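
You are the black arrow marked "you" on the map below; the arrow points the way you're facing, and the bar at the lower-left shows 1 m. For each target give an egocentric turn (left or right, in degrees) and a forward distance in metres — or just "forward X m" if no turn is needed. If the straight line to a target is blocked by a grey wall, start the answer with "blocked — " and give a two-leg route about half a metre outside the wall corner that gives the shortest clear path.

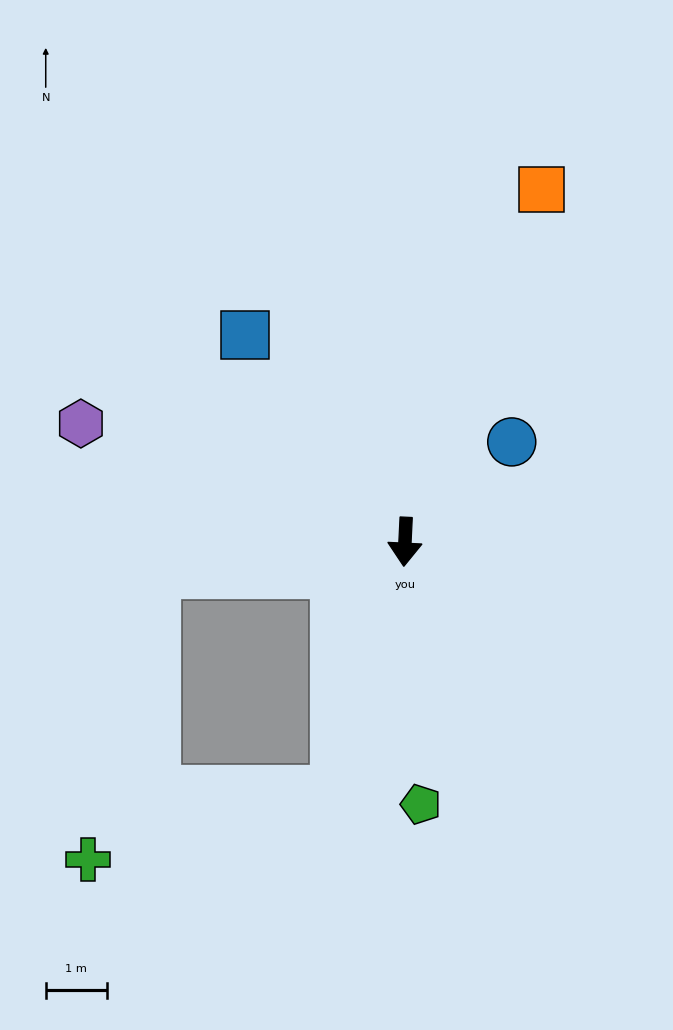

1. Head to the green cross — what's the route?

blocked — turn right 13°, forward 4.2 m, then turn right 59°, forward 4.2 m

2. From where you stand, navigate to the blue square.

turn right 139°, forward 4.3 m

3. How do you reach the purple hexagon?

turn right 107°, forward 5.6 m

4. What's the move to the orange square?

turn left 162°, forward 6.2 m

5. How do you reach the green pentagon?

turn left 6°, forward 4.3 m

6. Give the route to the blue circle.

turn left 136°, forward 2.4 m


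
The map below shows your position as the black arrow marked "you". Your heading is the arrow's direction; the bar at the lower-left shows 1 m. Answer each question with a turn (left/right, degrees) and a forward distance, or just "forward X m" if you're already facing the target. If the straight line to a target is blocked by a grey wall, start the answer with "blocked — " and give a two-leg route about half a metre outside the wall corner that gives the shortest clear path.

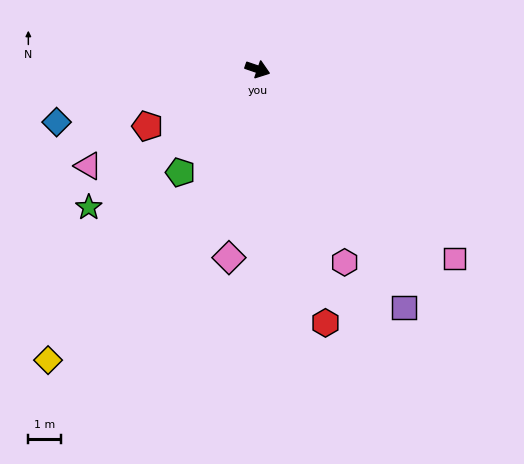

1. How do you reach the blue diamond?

turn right 146°, forward 6.4 m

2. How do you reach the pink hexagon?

turn right 47°, forward 6.5 m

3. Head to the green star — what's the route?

turn right 122°, forward 6.7 m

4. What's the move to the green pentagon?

turn right 108°, forward 4.0 m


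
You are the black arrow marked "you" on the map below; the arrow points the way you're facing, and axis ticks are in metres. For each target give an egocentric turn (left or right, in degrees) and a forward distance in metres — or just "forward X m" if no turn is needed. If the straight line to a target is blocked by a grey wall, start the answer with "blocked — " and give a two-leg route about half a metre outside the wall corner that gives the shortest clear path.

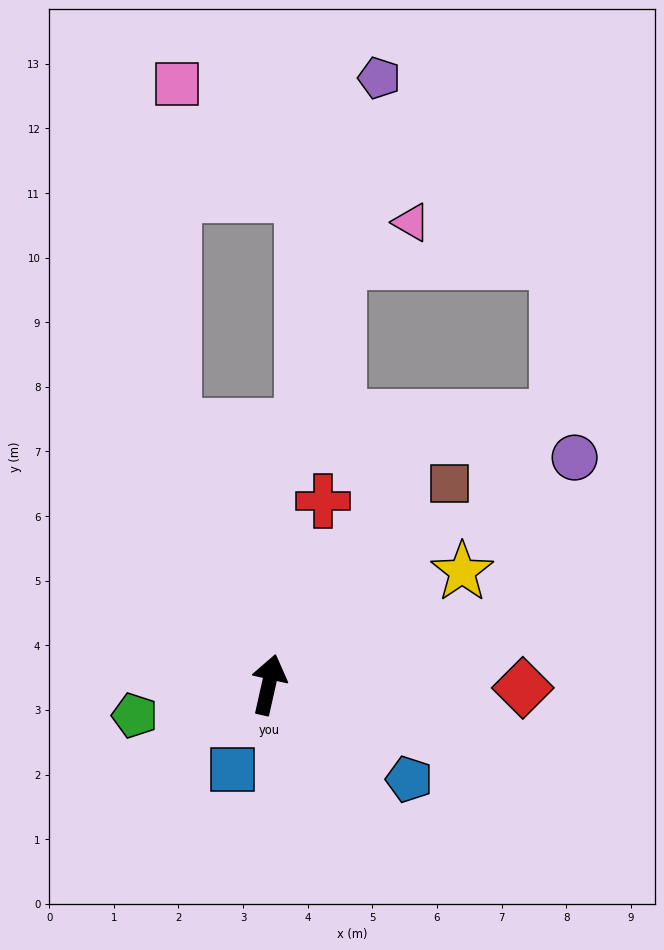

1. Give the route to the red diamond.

turn right 78°, forward 3.9 m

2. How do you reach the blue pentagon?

turn right 111°, forward 2.6 m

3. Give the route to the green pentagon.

turn left 116°, forward 2.1 m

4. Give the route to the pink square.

blocked — turn left 33°, forward 4.3 m, then turn right 21°, forward 5.3 m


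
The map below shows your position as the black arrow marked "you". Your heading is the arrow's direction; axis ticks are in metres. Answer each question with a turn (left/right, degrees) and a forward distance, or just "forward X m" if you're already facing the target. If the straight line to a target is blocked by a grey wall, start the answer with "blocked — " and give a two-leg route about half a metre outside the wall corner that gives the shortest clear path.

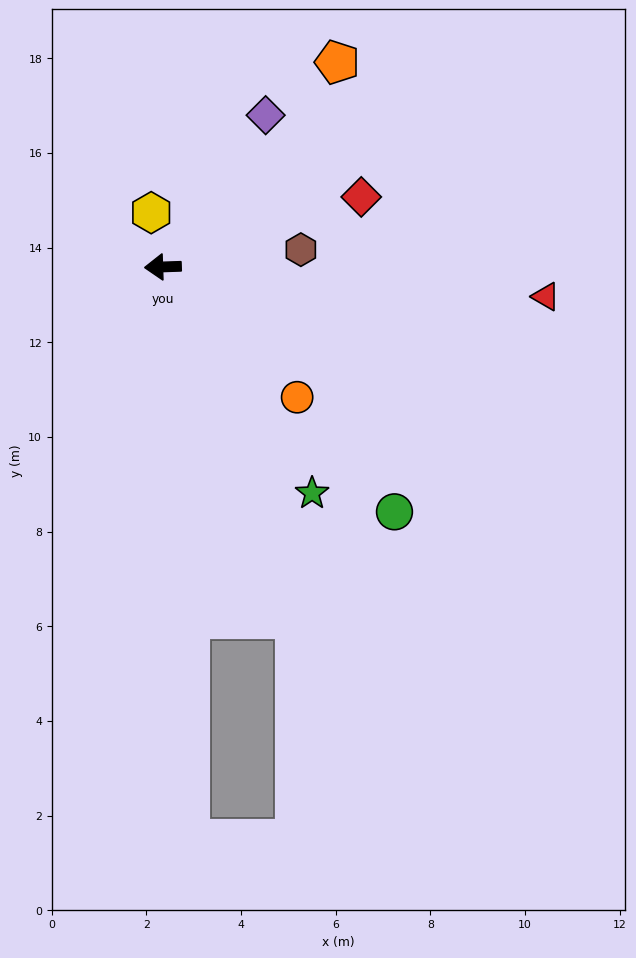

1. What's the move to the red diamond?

turn right 163°, forward 4.4 m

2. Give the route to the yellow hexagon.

turn right 80°, forward 1.2 m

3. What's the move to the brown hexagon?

turn right 175°, forward 2.9 m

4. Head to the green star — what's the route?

turn left 121°, forward 5.7 m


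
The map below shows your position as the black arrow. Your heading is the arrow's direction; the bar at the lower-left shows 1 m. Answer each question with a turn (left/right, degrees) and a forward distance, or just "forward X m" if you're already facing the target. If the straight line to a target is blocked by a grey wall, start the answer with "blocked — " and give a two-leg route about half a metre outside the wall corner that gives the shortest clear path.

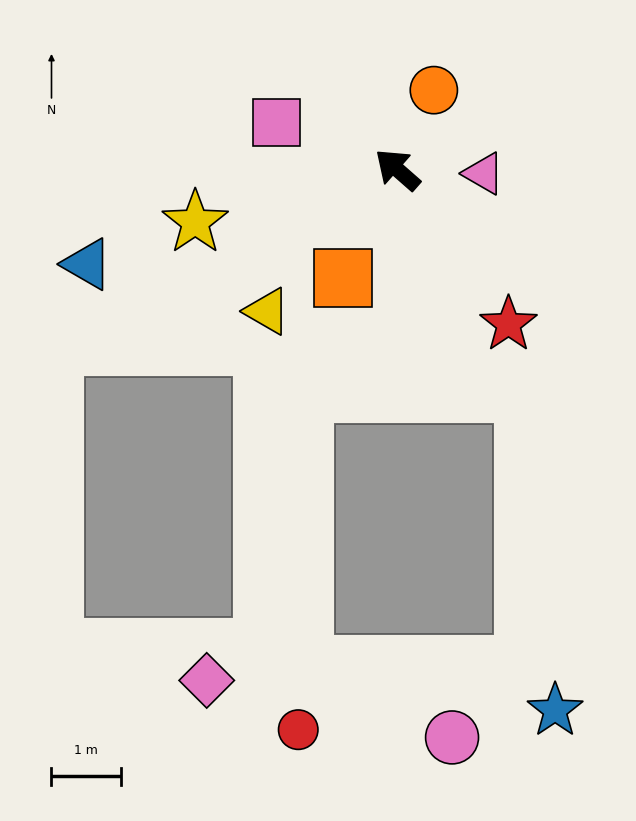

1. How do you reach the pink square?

turn left 20°, forward 1.9 m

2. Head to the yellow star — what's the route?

turn left 56°, forward 3.0 m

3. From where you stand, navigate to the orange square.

turn left 105°, forward 1.8 m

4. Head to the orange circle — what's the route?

turn right 73°, forward 1.3 m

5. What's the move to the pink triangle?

turn right 141°, forward 1.2 m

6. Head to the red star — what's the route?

turn left 167°, forward 2.7 m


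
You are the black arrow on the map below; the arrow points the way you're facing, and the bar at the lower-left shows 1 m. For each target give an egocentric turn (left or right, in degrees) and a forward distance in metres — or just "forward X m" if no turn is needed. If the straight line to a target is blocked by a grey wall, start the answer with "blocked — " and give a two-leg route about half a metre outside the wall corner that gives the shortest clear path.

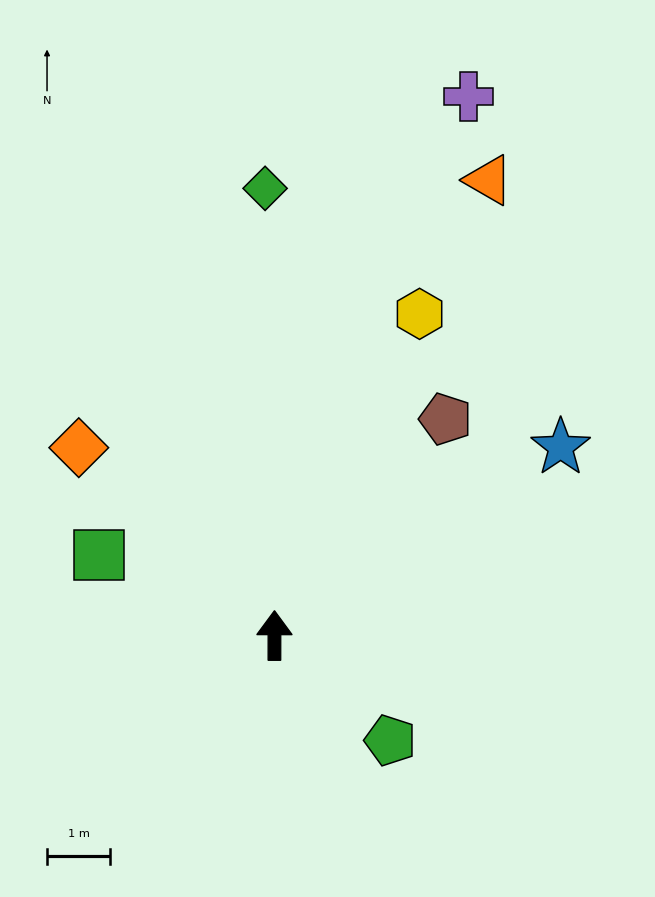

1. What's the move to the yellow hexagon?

turn right 24°, forward 5.6 m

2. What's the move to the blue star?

turn right 57°, forward 5.4 m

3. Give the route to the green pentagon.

turn right 132°, forward 2.5 m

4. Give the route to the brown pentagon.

turn right 38°, forward 4.4 m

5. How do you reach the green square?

turn left 65°, forward 3.1 m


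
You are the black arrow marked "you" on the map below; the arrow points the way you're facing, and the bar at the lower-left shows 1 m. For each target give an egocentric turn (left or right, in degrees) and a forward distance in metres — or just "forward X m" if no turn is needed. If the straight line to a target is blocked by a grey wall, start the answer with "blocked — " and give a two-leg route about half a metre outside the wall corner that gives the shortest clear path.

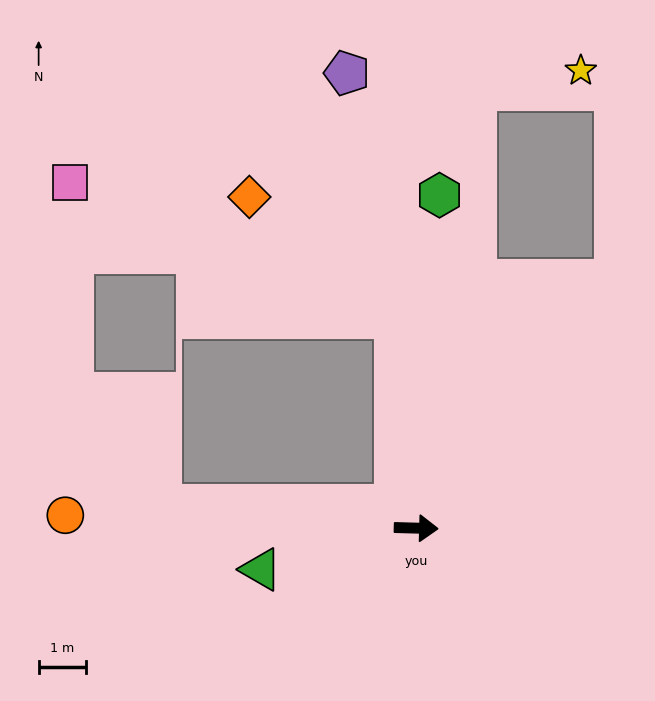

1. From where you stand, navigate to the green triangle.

turn right 164°, forward 3.4 m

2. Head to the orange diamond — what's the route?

blocked — turn left 97°, forward 4.4 m, then turn left 45°, forward 4.0 m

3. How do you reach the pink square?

blocked — turn left 97°, forward 4.4 m, then turn left 62°, forward 7.4 m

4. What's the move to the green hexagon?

turn left 88°, forward 7.0 m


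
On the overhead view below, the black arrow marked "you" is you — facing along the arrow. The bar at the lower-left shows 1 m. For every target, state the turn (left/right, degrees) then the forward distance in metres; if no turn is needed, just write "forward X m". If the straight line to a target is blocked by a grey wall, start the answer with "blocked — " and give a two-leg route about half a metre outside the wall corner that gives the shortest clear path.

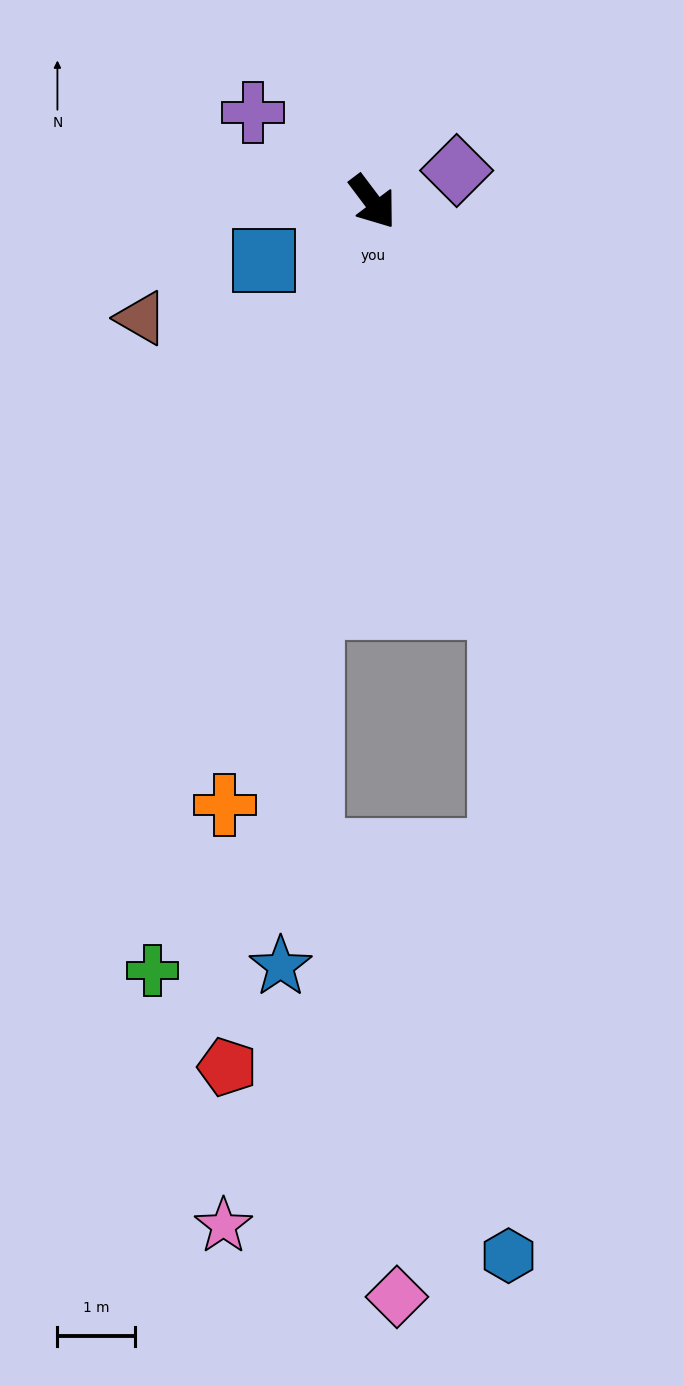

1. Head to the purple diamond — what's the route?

turn left 73°, forward 1.2 m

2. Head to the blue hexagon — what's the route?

blocked — turn right 19°, forward 5.5 m, then turn right 17°, forward 8.4 m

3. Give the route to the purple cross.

turn right 164°, forward 1.9 m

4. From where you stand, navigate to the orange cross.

turn right 51°, forward 8.0 m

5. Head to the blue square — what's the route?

turn right 99°, forward 1.6 m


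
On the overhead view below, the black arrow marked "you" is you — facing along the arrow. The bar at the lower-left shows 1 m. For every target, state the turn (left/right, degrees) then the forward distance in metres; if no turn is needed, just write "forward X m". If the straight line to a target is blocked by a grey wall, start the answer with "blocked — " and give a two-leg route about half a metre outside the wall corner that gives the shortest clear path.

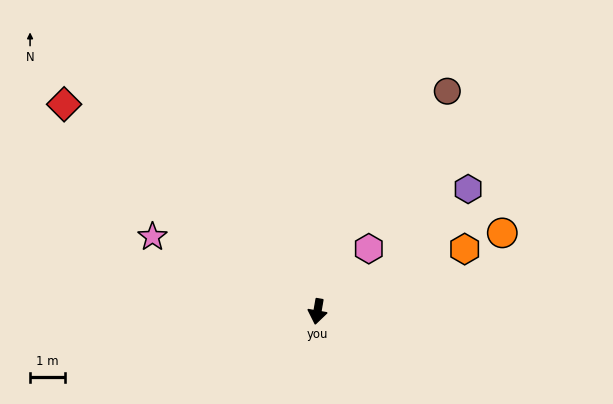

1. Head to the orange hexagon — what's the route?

turn left 123°, forward 4.6 m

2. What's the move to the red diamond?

turn right 119°, forward 9.5 m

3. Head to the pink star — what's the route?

turn right 105°, forward 5.2 m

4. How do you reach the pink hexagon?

turn left 151°, forward 2.3 m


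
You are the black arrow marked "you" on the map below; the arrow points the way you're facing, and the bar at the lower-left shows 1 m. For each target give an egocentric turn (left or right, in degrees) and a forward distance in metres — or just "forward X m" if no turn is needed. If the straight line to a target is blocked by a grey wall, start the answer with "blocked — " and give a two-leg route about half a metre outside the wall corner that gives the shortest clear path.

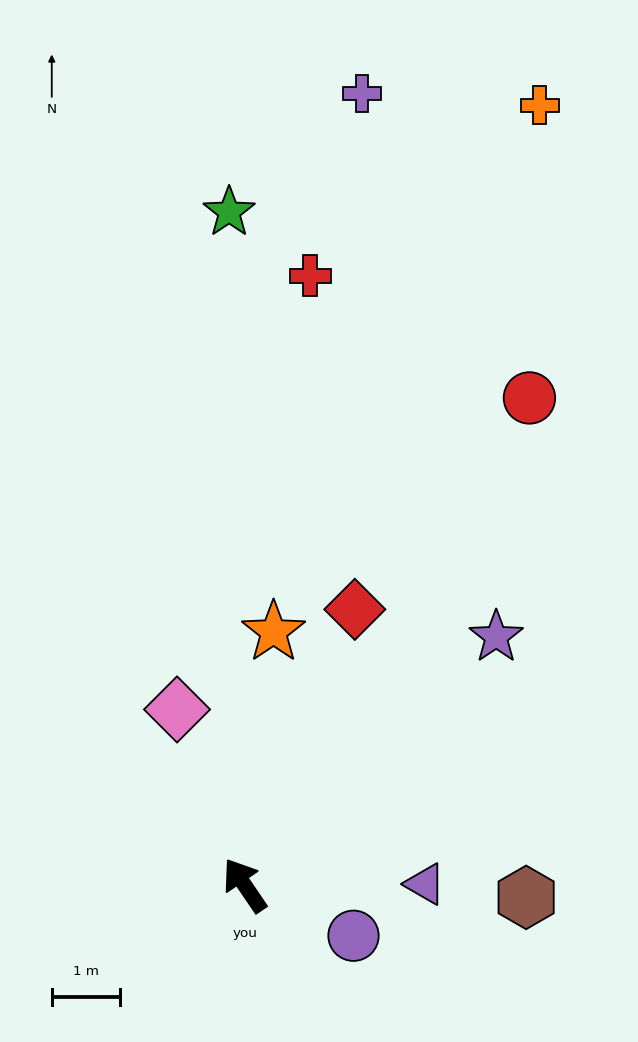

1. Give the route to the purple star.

turn right 80°, forward 5.2 m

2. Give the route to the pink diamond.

turn right 13°, forward 2.8 m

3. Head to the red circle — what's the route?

turn right 64°, forward 8.3 m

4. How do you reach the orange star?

turn right 41°, forward 3.7 m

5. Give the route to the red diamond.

turn right 56°, forward 4.3 m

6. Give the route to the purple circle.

turn right 149°, forward 1.8 m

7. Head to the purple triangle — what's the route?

turn right 124°, forward 2.6 m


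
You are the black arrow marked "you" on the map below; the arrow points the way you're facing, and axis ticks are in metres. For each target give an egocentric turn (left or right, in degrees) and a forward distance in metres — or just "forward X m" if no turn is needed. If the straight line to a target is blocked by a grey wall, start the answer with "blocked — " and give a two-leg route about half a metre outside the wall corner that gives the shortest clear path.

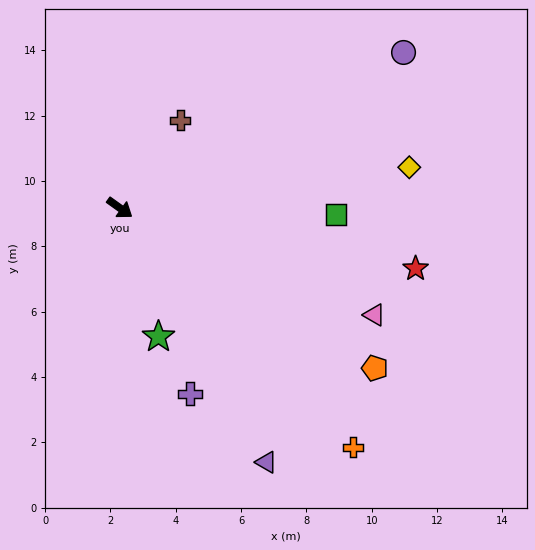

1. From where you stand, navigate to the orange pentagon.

turn left 3°, forward 9.2 m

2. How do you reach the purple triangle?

turn right 24°, forward 9.0 m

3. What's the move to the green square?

turn left 34°, forward 6.6 m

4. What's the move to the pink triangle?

turn left 13°, forward 8.5 m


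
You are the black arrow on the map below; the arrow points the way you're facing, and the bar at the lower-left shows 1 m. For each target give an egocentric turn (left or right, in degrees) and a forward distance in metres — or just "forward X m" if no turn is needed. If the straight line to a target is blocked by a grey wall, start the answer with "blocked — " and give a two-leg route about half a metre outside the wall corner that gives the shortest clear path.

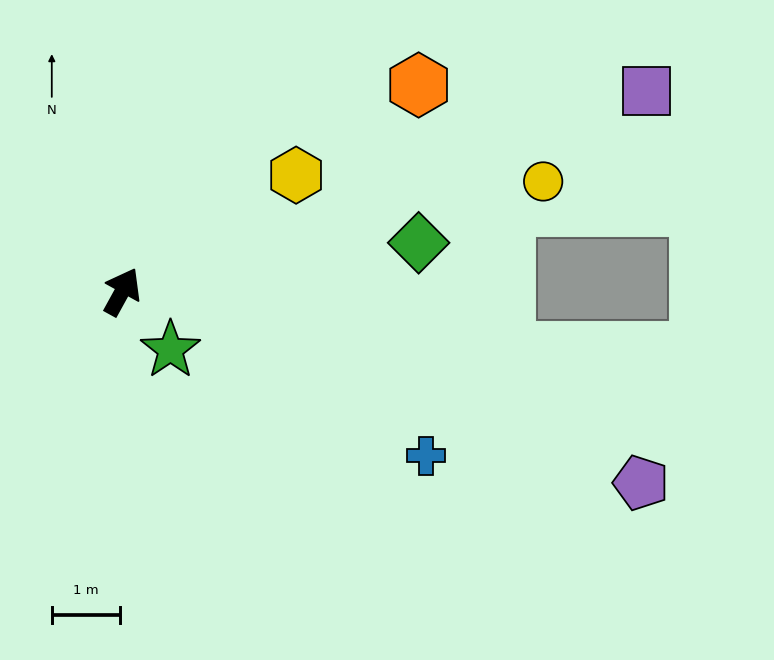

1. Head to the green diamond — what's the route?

turn right 52°, forward 4.4 m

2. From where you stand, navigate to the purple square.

turn right 40°, forward 8.2 m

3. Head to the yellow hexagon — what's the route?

turn right 27°, forward 3.1 m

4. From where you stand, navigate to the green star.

turn right 112°, forward 1.1 m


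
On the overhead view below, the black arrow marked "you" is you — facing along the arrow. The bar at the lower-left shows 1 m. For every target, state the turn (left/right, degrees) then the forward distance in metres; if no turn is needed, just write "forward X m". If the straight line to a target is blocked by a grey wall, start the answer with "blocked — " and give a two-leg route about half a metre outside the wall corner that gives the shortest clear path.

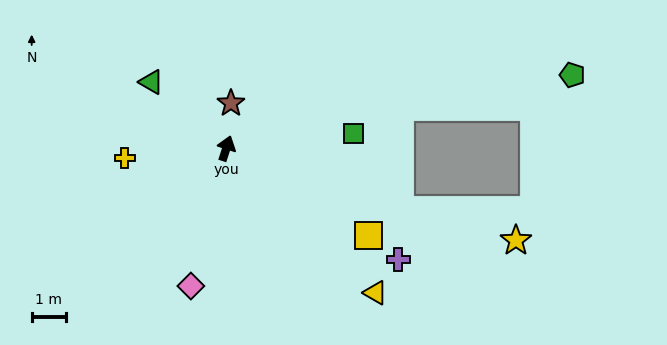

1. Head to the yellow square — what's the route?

turn right 104°, forward 4.9 m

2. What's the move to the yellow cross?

turn left 113°, forward 3.0 m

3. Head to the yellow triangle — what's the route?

turn right 116°, forward 6.1 m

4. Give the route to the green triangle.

turn left 67°, forward 2.9 m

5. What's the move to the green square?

turn right 65°, forward 3.7 m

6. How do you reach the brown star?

turn left 12°, forward 1.3 m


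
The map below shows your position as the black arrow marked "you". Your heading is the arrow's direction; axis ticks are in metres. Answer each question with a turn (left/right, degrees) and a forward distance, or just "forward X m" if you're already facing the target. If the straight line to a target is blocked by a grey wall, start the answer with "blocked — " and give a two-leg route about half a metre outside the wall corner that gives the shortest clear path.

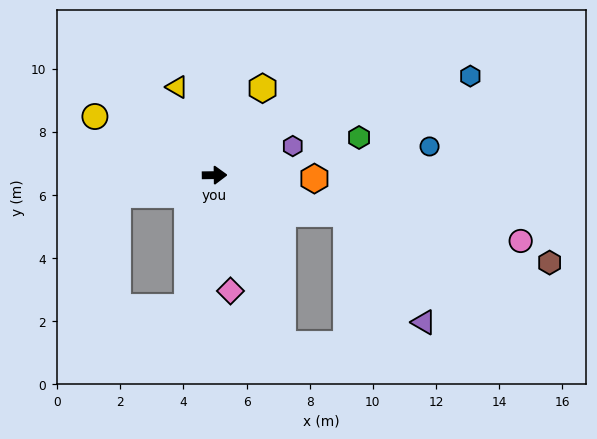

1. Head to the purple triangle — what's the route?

blocked — turn right 17°, forward 4.3 m, then turn right 38°, forward 4.2 m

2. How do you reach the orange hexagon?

turn right 3°, forward 3.2 m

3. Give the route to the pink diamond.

turn right 83°, forward 3.7 m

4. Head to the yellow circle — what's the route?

turn left 153°, forward 4.2 m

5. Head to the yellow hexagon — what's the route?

turn left 60°, forward 3.1 m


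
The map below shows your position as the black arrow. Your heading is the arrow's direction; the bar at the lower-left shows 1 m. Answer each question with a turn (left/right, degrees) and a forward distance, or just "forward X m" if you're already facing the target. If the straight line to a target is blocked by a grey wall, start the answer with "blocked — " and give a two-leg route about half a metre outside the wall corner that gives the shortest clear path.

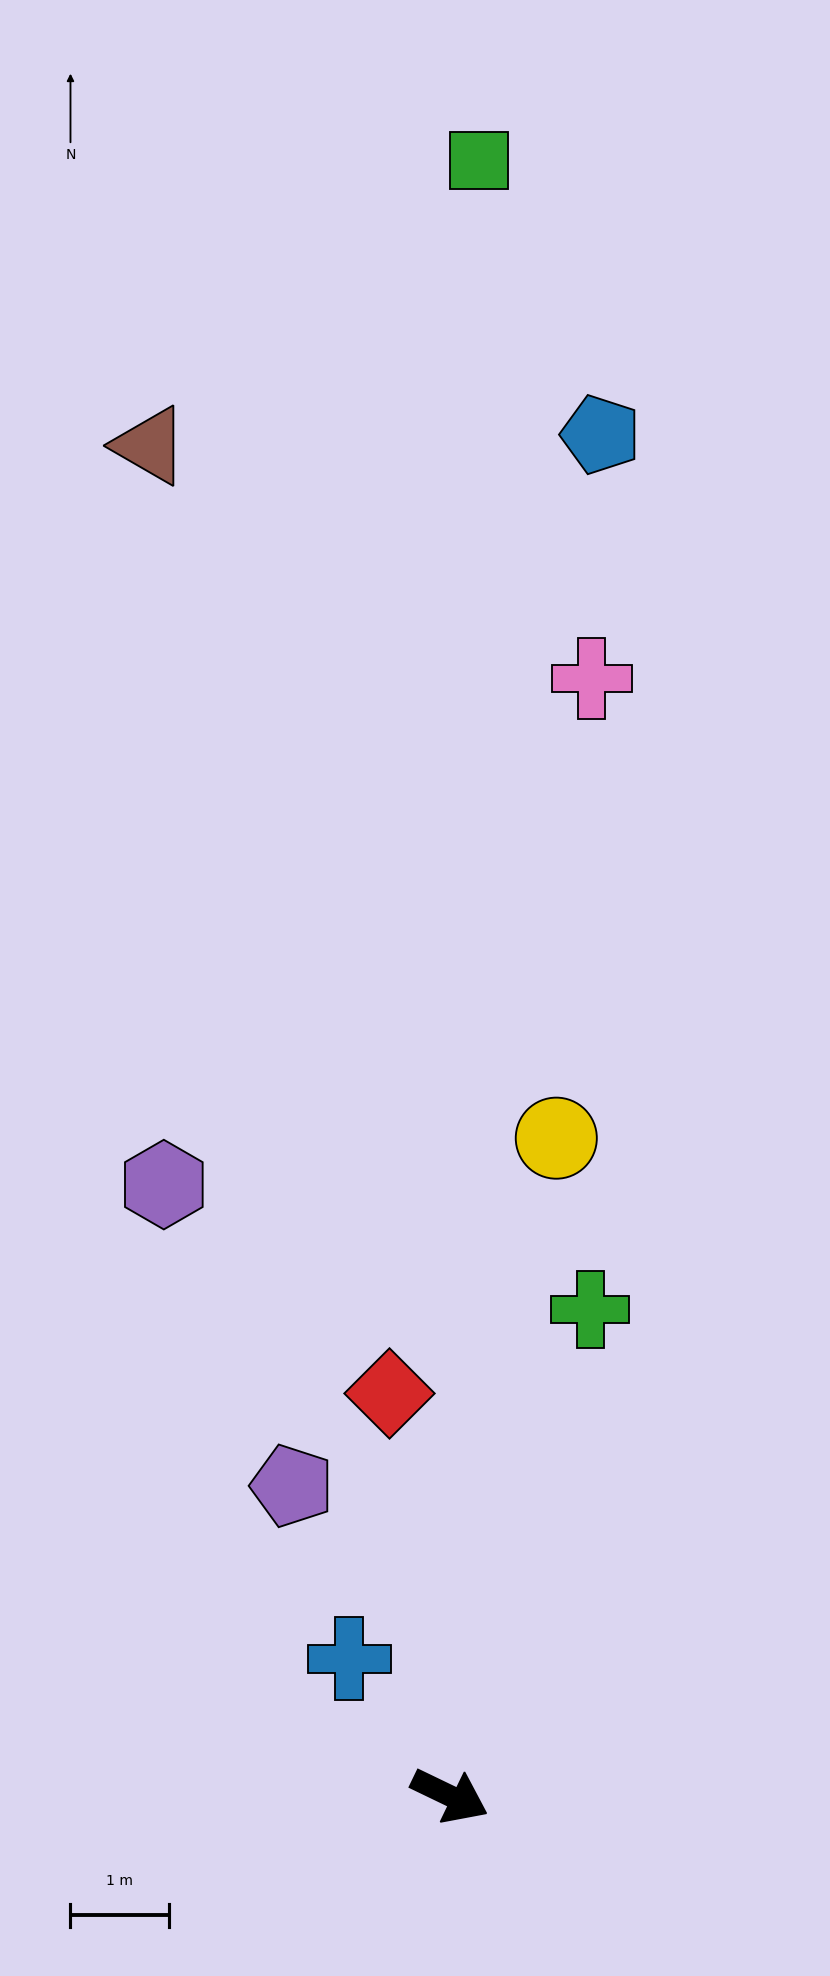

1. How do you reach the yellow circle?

turn left 107°, forward 6.7 m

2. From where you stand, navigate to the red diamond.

turn left 124°, forward 4.1 m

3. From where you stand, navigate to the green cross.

turn left 100°, forward 5.1 m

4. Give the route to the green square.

turn left 115°, forward 16.5 m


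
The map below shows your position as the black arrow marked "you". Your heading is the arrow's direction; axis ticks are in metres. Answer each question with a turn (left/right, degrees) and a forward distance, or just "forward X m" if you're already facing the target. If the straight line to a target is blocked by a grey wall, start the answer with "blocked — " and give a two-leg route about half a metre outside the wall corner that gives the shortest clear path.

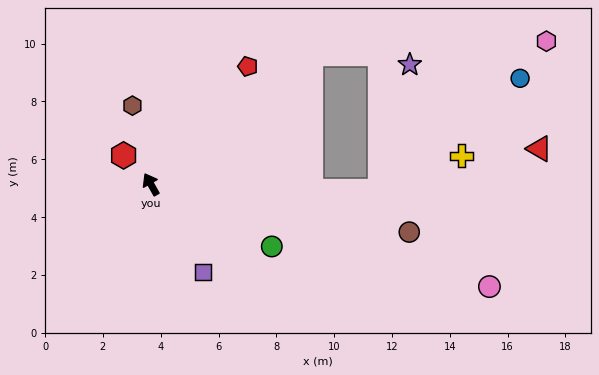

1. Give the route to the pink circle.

turn right 136°, forward 12.2 m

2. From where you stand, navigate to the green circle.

turn right 147°, forward 4.7 m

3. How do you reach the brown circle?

turn right 130°, forward 9.1 m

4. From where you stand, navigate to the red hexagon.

turn left 14°, forward 1.4 m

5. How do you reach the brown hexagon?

turn right 16°, forward 2.8 m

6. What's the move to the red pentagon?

turn right 69°, forward 5.3 m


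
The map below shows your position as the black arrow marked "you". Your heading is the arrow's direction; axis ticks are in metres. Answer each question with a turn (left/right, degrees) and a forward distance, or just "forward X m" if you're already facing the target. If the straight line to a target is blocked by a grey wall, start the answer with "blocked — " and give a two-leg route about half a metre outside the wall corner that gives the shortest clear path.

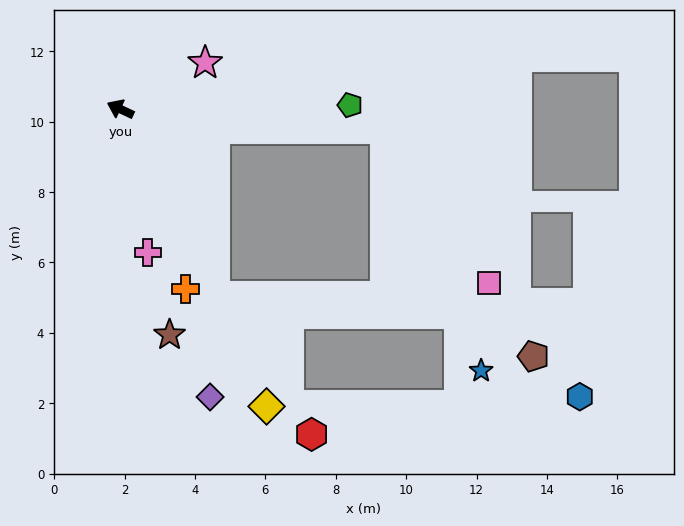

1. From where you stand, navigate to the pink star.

turn right 126°, forward 2.7 m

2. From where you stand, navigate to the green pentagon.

turn right 154°, forward 6.5 m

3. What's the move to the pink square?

blocked — turn right 159°, forward 7.5 m, then turn right 52°, forward 5.3 m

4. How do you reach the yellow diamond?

turn left 141°, forward 9.4 m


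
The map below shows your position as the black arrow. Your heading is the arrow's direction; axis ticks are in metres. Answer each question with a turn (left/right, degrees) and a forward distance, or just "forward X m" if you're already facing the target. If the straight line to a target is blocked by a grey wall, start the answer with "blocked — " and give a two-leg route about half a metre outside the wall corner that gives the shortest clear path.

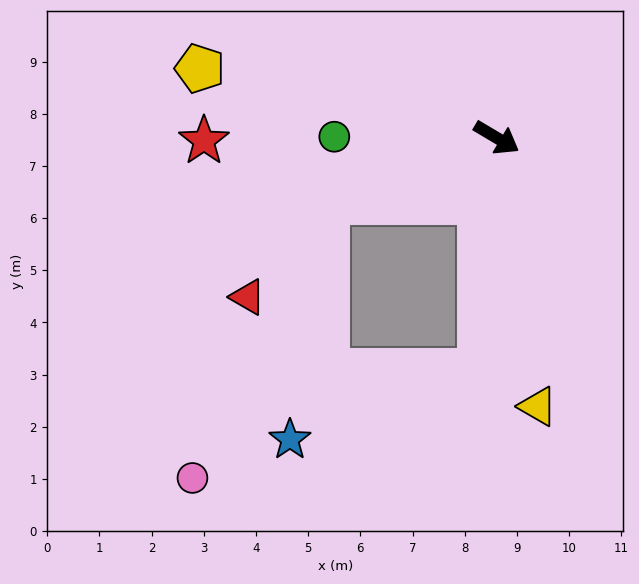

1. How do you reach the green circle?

turn right 150°, forward 3.1 m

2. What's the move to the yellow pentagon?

turn right 162°, forward 5.8 m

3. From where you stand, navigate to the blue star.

blocked — turn right 128°, forward 3.5 m, then turn left 60°, forward 4.6 m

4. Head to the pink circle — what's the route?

blocked — turn right 128°, forward 3.5 m, then turn left 43°, forward 5.9 m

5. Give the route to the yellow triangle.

turn right 51°, forward 5.2 m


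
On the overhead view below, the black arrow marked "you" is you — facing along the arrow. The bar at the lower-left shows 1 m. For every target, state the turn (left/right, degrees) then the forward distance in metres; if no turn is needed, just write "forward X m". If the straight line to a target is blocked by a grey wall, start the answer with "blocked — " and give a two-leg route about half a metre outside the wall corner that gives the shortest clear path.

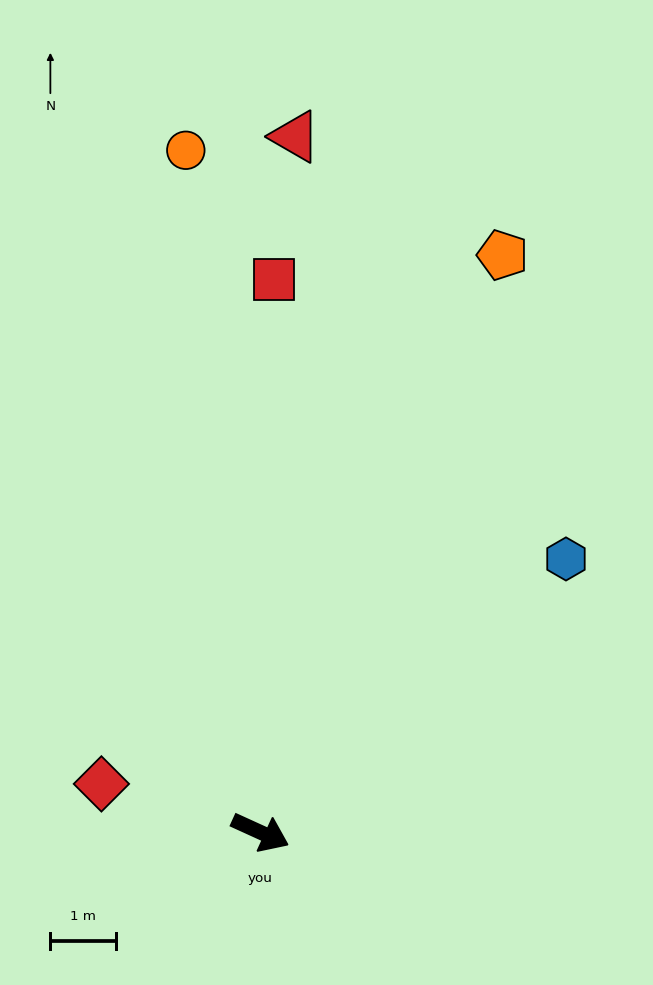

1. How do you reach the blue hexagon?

turn left 66°, forward 6.2 m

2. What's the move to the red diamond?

turn right 172°, forward 2.5 m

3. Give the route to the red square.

turn left 113°, forward 8.4 m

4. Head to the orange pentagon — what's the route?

turn left 92°, forward 9.5 m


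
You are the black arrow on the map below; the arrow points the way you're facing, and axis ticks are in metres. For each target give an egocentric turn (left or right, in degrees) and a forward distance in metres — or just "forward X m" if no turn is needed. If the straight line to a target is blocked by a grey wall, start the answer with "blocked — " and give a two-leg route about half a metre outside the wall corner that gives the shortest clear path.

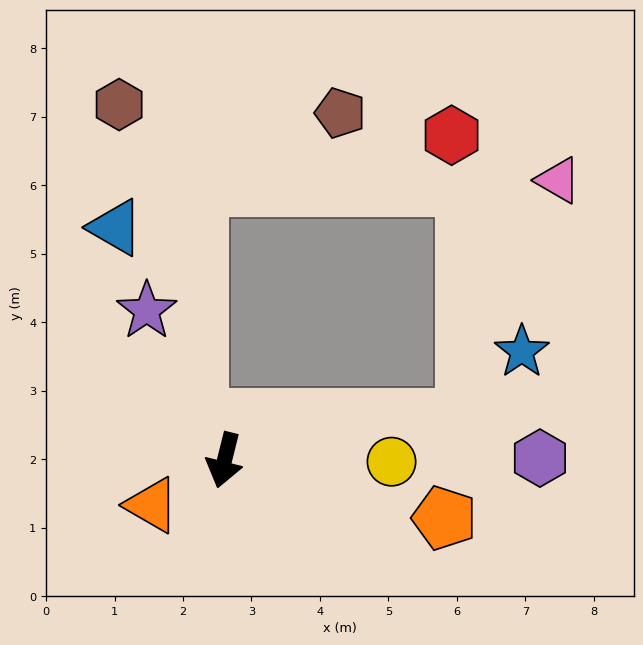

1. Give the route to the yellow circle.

turn left 104°, forward 2.4 m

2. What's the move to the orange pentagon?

turn left 89°, forward 3.3 m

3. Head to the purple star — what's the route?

turn right 139°, forward 2.5 m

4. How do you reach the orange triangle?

turn right 44°, forward 1.2 m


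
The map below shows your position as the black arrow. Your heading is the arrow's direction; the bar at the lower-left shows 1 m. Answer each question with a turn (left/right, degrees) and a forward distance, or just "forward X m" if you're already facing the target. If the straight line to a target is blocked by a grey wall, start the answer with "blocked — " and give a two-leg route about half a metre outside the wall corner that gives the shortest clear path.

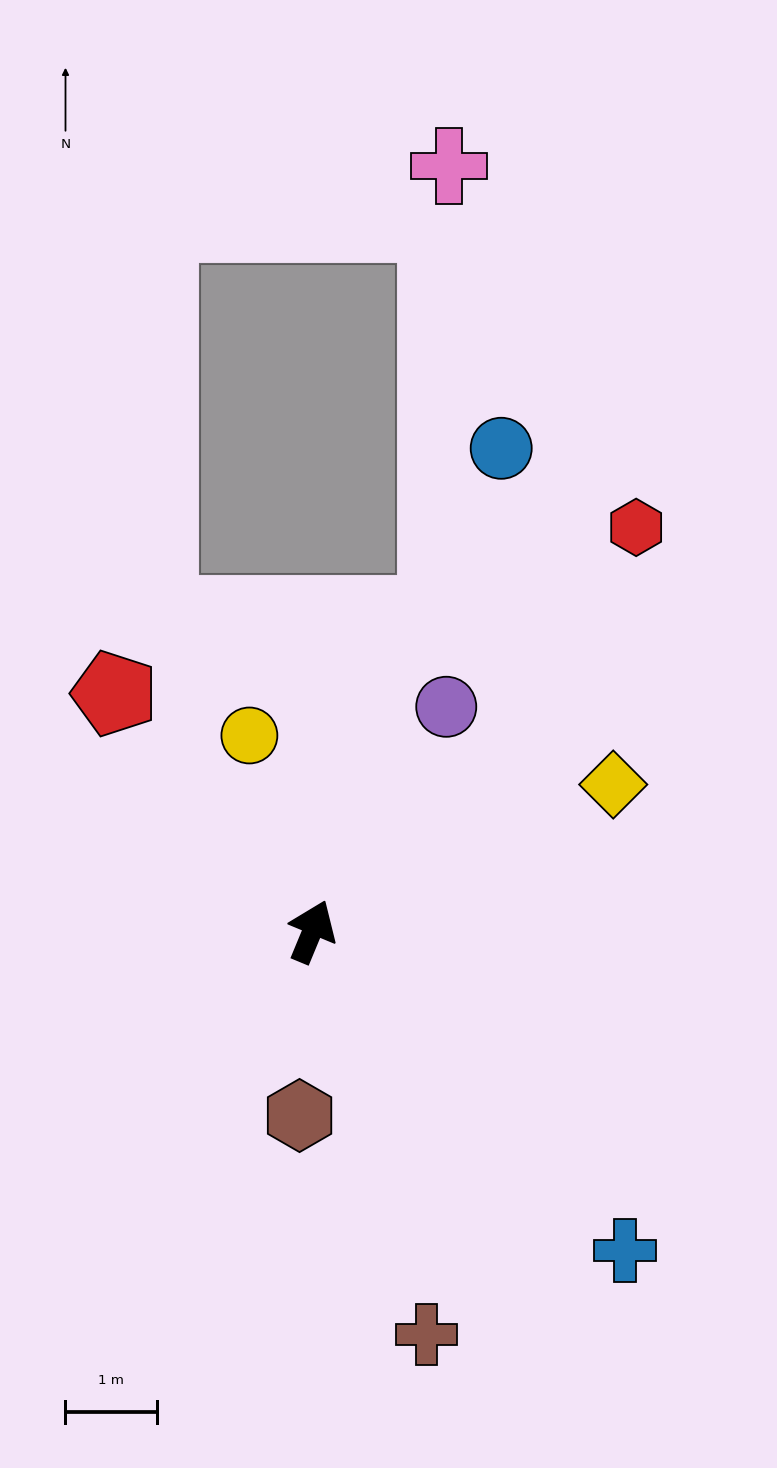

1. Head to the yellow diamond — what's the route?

turn right 41°, forward 3.7 m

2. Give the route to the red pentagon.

turn left 62°, forward 3.4 m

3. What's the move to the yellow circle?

turn left 40°, forward 2.3 m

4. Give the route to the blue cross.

turn right 113°, forward 4.9 m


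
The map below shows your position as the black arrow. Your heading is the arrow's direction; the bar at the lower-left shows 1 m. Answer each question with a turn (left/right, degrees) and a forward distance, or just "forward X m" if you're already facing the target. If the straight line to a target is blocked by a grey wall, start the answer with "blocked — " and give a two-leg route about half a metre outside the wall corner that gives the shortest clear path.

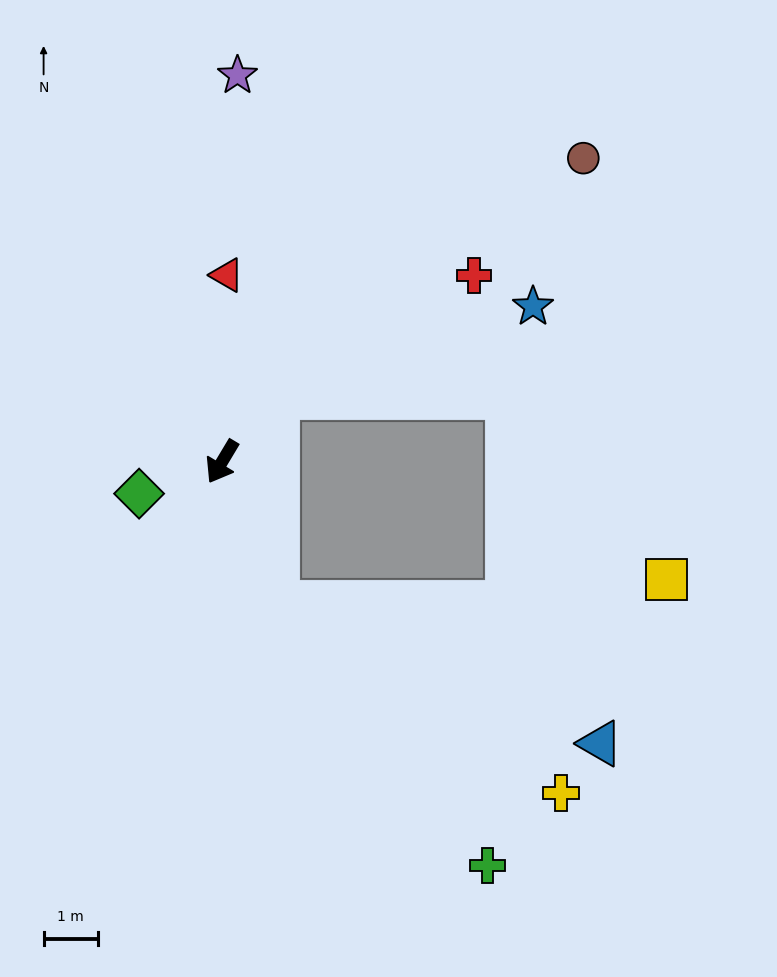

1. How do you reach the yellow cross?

blocked — turn left 52°, forward 2.8 m, then turn left 35°, forward 6.3 m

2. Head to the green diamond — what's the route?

turn right 38°, forward 1.6 m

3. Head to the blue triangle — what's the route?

blocked — turn left 52°, forward 2.8 m, then turn left 46°, forward 6.5 m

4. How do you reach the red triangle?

turn right 151°, forward 3.4 m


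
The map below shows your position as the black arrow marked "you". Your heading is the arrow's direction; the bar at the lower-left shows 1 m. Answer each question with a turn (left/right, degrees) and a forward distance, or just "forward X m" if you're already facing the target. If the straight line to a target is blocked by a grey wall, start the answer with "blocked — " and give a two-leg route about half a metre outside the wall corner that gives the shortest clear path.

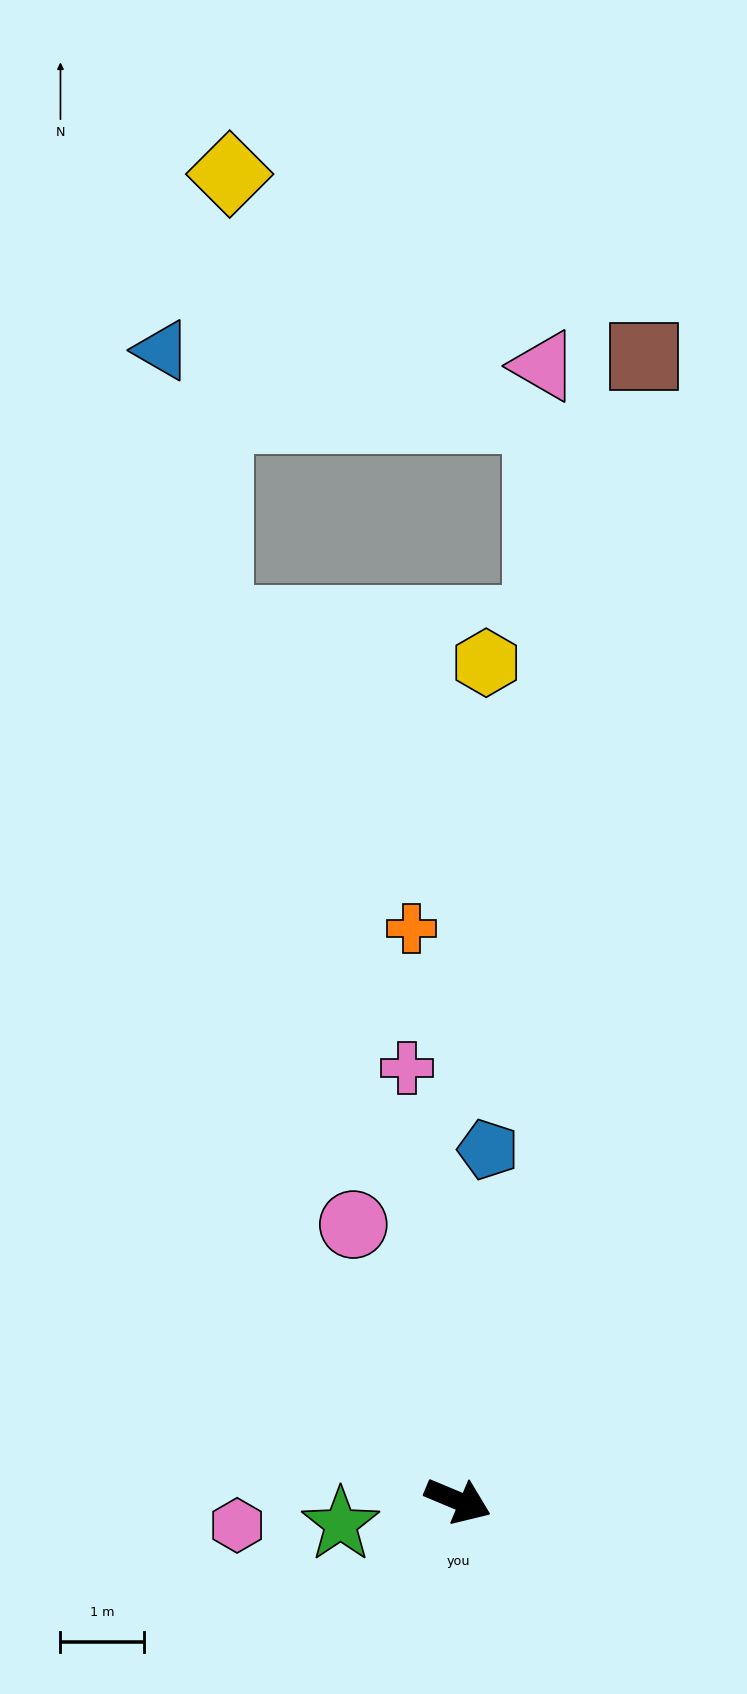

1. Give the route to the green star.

turn right 146°, forward 1.4 m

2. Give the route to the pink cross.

turn left 119°, forward 5.2 m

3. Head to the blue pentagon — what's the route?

turn left 108°, forward 4.2 m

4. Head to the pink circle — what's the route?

turn left 133°, forward 3.5 m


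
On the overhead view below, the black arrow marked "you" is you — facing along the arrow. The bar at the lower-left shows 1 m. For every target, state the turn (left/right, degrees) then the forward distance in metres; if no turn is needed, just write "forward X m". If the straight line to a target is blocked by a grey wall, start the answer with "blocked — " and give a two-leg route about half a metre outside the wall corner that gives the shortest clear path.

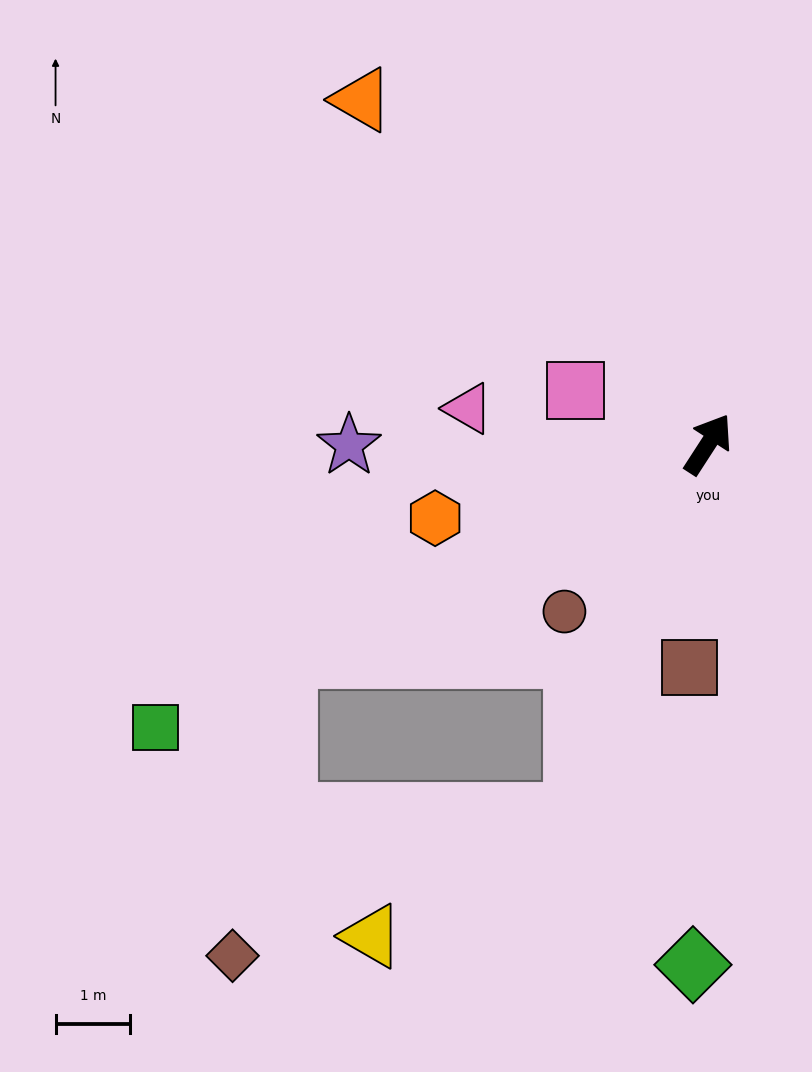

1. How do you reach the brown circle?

turn left 172°, forward 3.0 m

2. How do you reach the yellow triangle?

blocked — turn right 167°, forward 5.3 m, then turn right 39°, forward 3.2 m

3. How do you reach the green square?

turn left 150°, forward 8.3 m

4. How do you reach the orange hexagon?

turn left 138°, forward 3.8 m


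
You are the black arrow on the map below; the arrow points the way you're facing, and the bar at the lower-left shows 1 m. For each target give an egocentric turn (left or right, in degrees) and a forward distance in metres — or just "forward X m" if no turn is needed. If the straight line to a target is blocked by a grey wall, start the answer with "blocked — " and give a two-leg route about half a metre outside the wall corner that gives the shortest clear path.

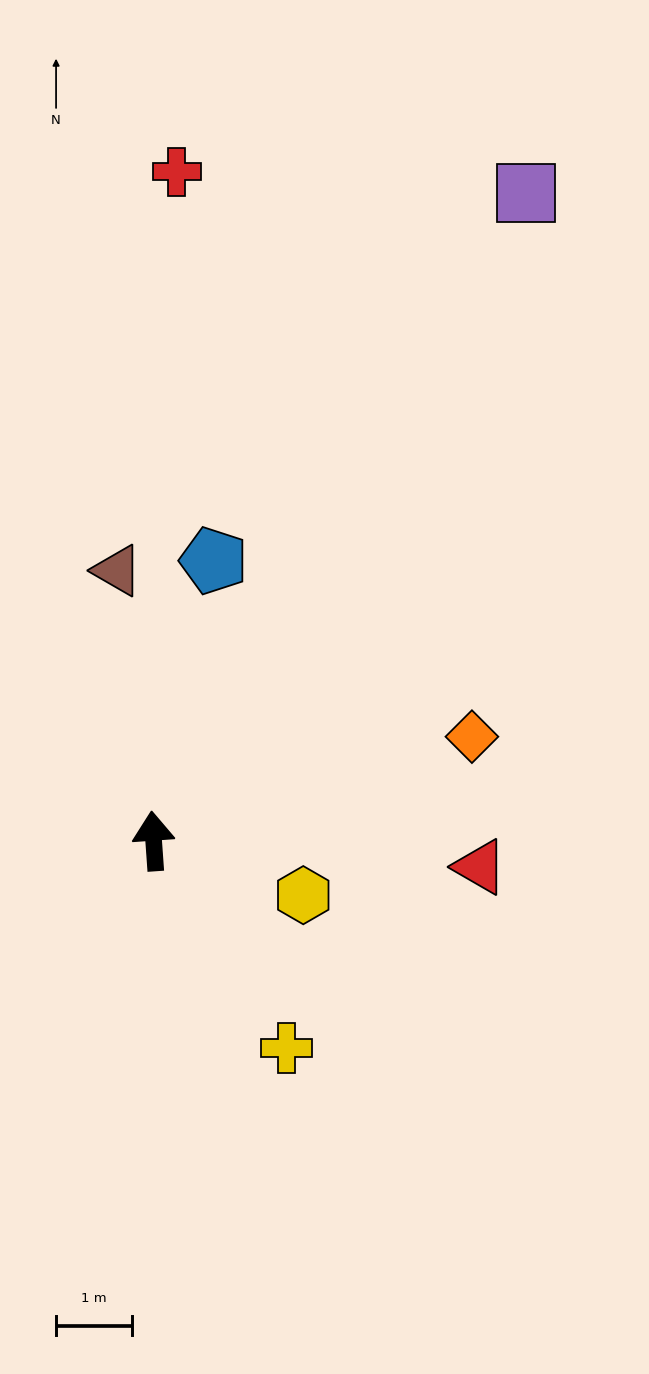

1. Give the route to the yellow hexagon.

turn right 114°, forward 2.1 m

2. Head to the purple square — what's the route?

turn right 34°, forward 9.9 m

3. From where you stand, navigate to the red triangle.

turn right 99°, forward 4.3 m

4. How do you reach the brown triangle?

turn left 4°, forward 3.6 m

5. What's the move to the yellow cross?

turn right 151°, forward 3.2 m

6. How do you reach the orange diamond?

turn right 76°, forward 4.4 m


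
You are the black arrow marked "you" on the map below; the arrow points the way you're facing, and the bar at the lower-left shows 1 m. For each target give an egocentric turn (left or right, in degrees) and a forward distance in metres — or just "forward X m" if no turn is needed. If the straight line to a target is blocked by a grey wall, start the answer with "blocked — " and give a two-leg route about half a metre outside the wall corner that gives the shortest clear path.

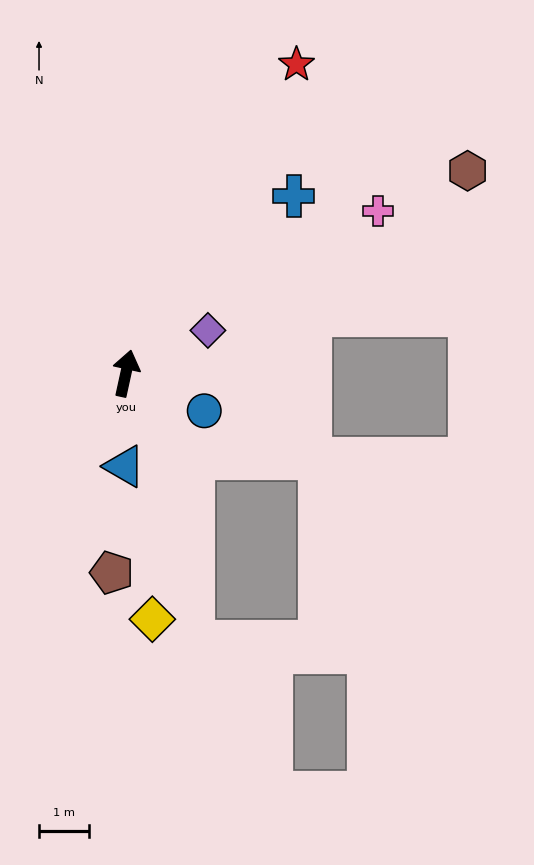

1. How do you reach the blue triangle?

turn right 169°, forward 1.9 m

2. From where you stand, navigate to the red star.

turn right 17°, forward 7.1 m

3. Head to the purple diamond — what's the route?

turn right 50°, forward 1.9 m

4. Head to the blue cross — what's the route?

turn right 31°, forward 4.9 m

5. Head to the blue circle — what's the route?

turn right 103°, forward 1.7 m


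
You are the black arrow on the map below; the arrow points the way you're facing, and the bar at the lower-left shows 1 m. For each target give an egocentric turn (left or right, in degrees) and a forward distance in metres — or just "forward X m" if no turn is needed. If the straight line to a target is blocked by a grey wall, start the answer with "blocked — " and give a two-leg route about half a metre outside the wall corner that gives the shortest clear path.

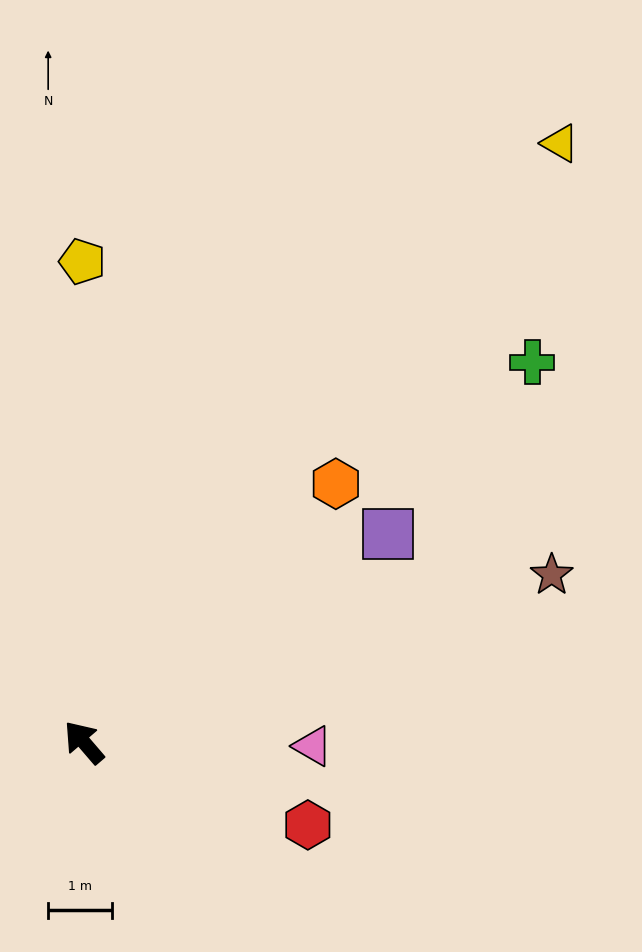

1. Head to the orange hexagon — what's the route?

turn right 85°, forward 5.7 m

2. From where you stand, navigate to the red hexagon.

turn right 151°, forward 3.8 m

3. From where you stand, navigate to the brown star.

turn right 111°, forward 7.8 m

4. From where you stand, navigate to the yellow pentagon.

turn right 40°, forward 7.6 m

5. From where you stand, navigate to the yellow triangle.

turn right 79°, forward 12.0 m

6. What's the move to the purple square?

turn right 96°, forward 5.8 m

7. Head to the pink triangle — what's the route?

turn right 132°, forward 3.6 m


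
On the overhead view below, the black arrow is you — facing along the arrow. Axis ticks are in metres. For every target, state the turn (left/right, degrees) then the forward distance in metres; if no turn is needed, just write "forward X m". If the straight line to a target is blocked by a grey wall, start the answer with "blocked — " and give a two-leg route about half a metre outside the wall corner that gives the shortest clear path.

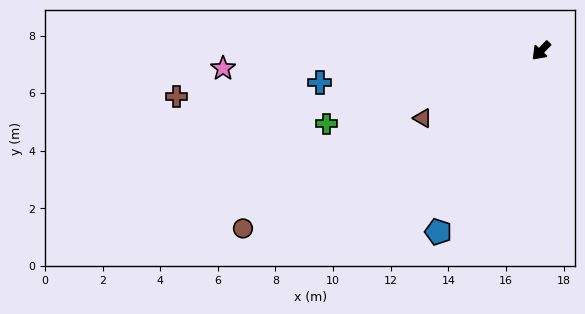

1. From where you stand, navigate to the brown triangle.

turn right 17°, forward 4.7 m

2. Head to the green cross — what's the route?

turn right 27°, forward 7.9 m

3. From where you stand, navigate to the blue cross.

turn right 38°, forward 7.8 m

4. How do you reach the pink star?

turn right 43°, forward 11.1 m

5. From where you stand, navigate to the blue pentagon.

turn left 14°, forward 7.2 m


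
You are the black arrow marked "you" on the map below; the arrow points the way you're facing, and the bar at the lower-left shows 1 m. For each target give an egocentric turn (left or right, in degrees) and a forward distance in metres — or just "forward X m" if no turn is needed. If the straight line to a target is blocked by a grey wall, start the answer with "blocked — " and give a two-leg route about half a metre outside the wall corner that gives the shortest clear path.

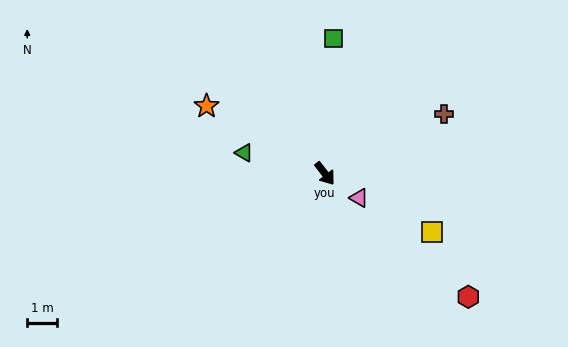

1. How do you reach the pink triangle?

turn left 17°, forward 1.4 m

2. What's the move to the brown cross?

turn left 79°, forward 4.5 m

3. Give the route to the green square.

turn left 139°, forward 4.5 m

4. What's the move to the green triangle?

turn right 142°, forward 2.8 m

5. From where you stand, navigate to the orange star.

turn right 157°, forward 4.6 m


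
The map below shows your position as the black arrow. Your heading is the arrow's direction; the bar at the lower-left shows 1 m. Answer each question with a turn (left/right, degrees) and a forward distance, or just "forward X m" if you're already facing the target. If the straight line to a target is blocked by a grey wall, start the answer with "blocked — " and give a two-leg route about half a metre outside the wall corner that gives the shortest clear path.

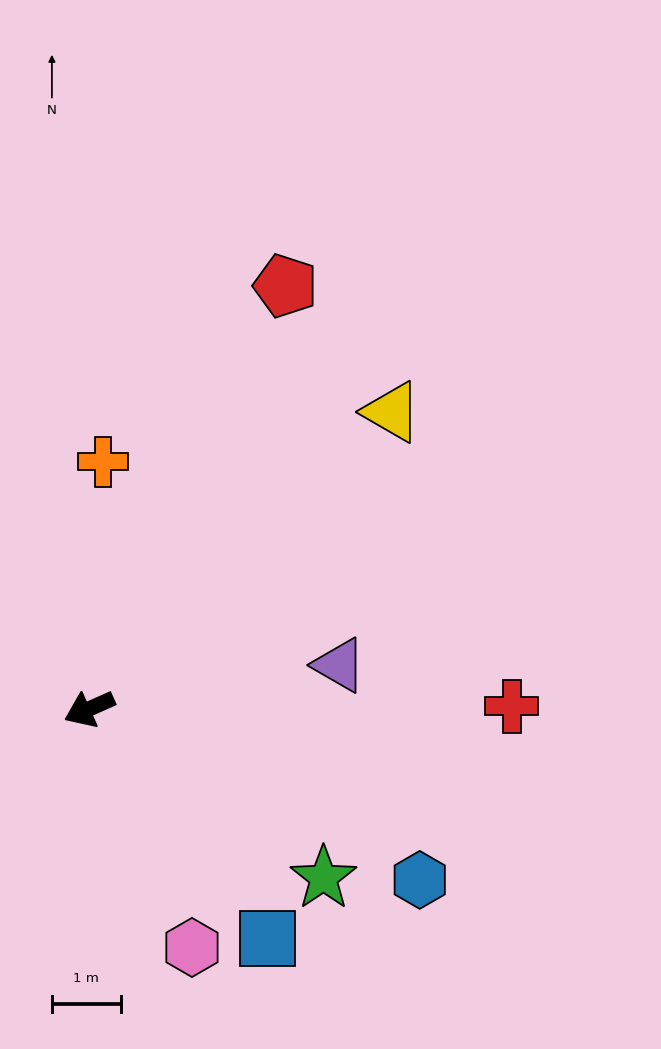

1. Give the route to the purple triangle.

turn left 166°, forward 3.7 m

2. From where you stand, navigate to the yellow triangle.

turn right 159°, forward 6.2 m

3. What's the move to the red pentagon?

turn right 139°, forward 6.8 m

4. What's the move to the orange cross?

turn right 117°, forward 3.6 m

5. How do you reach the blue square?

turn left 104°, forward 4.2 m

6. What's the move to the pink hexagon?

turn left 89°, forward 3.8 m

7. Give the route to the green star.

turn left 120°, forward 4.2 m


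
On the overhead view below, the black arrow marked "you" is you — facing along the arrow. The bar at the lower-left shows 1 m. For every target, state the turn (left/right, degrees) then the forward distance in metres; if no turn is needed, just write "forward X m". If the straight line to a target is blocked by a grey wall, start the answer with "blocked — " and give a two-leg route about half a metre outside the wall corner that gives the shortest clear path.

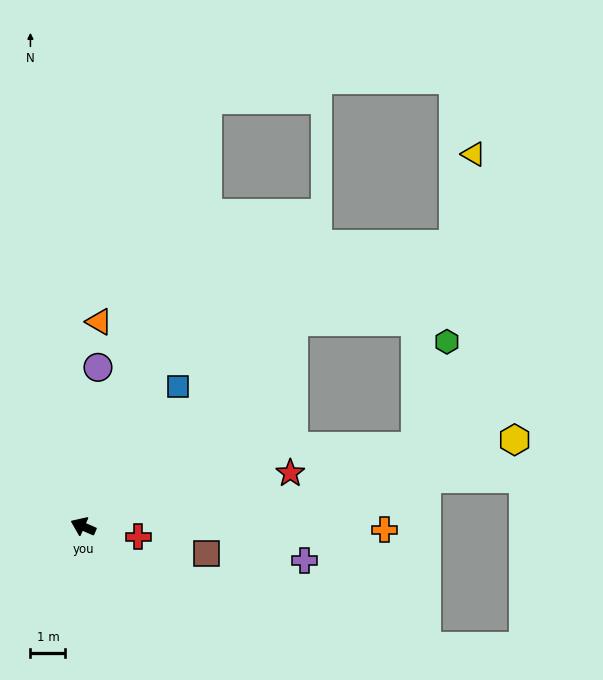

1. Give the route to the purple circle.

turn right 72°, forward 4.6 m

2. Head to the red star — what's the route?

turn right 142°, forward 6.1 m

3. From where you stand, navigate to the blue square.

turn right 100°, forward 4.8 m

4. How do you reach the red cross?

turn right 167°, forward 1.6 m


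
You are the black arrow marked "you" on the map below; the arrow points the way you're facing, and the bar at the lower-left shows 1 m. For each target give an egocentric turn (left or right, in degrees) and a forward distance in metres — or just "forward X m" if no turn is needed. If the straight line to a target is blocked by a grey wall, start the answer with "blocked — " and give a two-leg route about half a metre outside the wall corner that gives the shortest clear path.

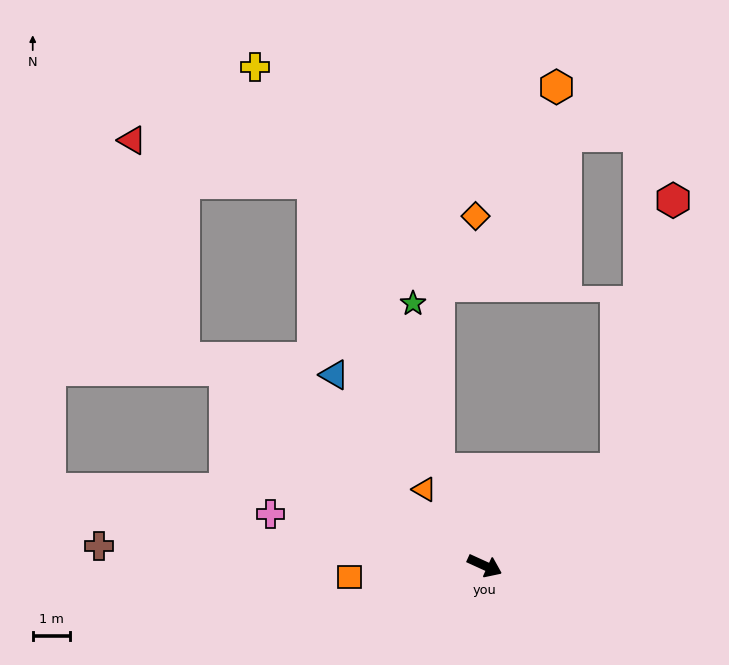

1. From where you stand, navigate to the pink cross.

turn right 169°, forward 5.9 m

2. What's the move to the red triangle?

blocked — turn left 139°, forward 11.2 m, then turn left 52°, forward 5.0 m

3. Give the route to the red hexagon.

blocked — turn left 61°, forward 4.4 m, then turn left 42°, forward 7.3 m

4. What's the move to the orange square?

turn right 151°, forward 3.6 m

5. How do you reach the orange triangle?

turn left 153°, forward 2.6 m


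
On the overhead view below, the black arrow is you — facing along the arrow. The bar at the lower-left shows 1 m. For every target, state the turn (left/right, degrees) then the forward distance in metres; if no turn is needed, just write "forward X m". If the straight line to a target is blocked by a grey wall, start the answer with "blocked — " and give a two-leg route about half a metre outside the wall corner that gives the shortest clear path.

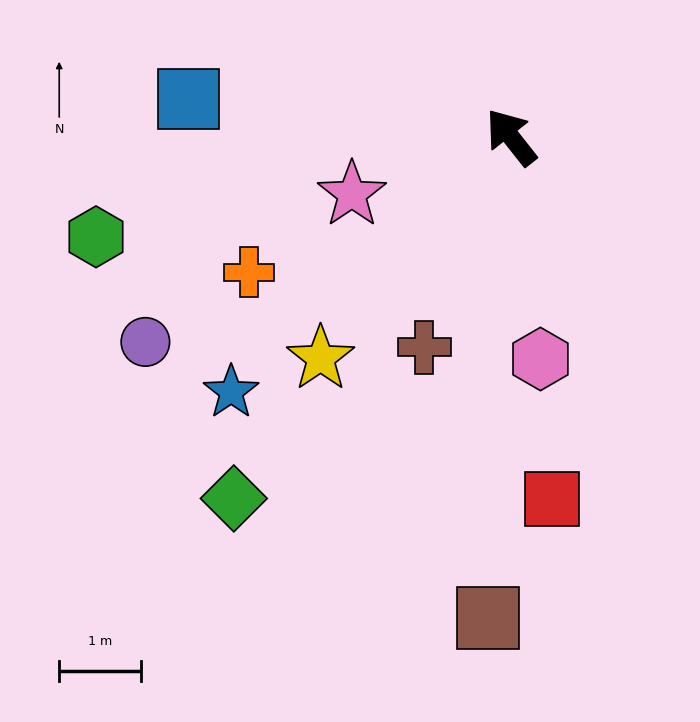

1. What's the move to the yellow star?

turn left 101°, forward 3.6 m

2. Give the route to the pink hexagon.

turn left 149°, forward 2.7 m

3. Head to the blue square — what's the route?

turn left 45°, forward 4.0 m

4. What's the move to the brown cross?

turn left 119°, forward 2.8 m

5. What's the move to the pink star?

turn left 71°, forward 2.1 m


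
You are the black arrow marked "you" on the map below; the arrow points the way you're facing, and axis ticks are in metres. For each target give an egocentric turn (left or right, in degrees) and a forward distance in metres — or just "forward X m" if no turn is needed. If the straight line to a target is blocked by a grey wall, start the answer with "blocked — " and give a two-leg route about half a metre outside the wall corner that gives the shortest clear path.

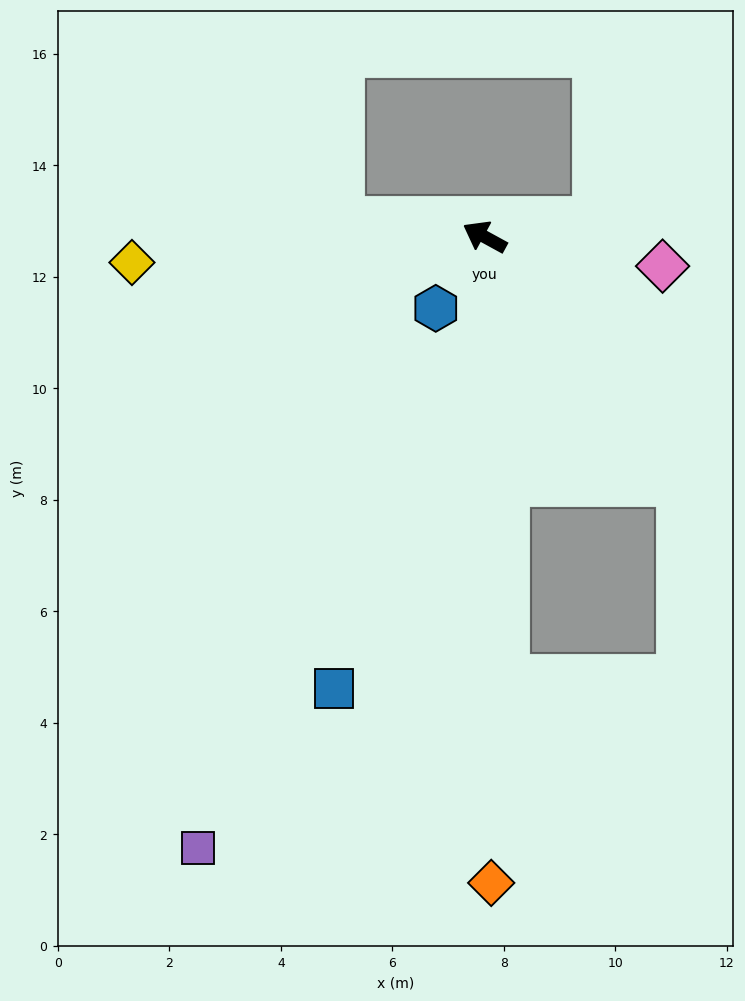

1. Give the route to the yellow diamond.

turn left 33°, forward 6.3 m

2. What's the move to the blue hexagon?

turn left 84°, forward 1.6 m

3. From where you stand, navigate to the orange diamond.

turn left 119°, forward 11.6 m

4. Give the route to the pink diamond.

turn right 161°, forward 3.2 m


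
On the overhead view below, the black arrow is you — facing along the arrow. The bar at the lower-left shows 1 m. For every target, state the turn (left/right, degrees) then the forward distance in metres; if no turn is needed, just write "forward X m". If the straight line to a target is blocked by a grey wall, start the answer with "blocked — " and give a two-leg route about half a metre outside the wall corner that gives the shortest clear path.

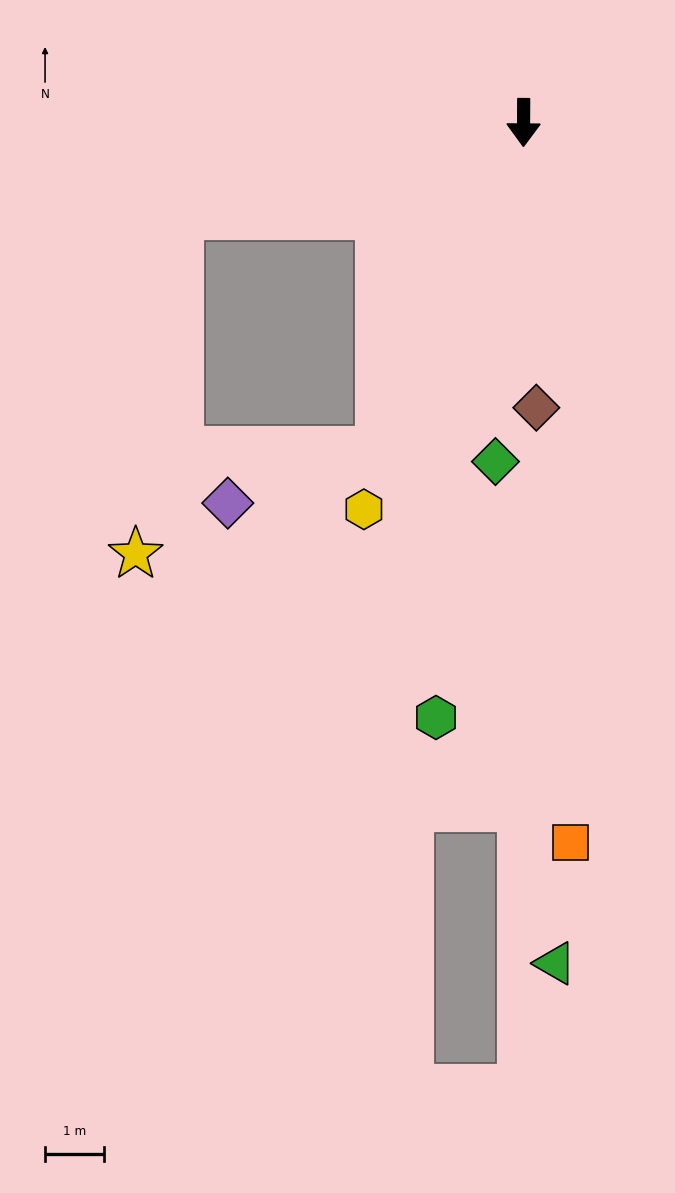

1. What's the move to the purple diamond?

blocked — turn right 23°, forward 6.1 m, then turn right 48°, forward 2.7 m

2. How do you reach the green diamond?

turn right 4°, forward 5.8 m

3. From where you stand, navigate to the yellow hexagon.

turn right 22°, forward 7.1 m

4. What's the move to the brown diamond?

turn left 3°, forward 4.8 m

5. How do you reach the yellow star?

blocked — turn right 75°, forward 6.0 m, then turn left 68°, forward 5.8 m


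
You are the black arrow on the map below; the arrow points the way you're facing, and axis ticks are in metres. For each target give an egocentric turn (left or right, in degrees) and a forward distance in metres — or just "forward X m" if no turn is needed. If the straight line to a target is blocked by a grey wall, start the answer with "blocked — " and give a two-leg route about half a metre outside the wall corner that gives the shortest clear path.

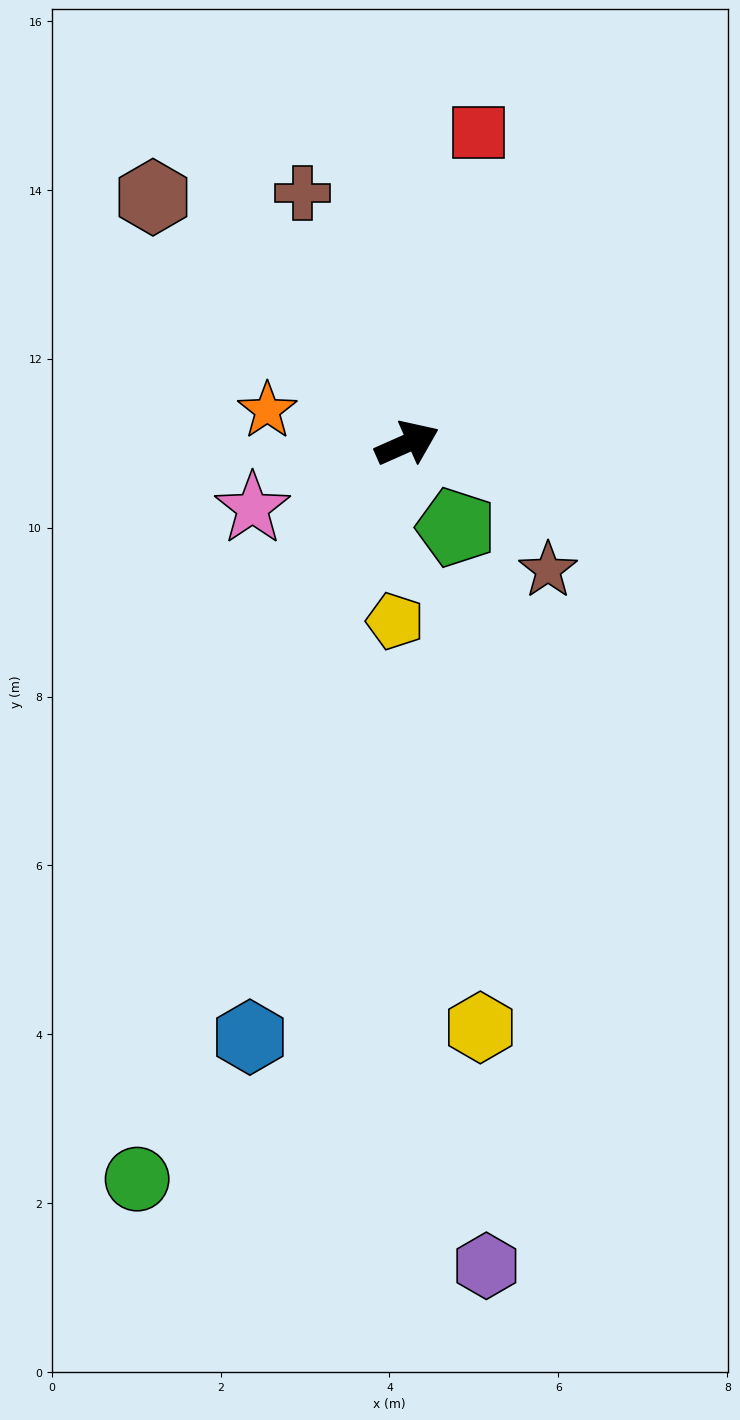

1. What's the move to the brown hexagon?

turn left 112°, forward 4.2 m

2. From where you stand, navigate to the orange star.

turn left 143°, forward 1.7 m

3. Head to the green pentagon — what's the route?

turn right 84°, forward 1.2 m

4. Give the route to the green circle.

turn right 134°, forward 9.3 m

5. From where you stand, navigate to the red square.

turn left 53°, forward 3.8 m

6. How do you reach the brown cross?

turn left 89°, forward 3.2 m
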